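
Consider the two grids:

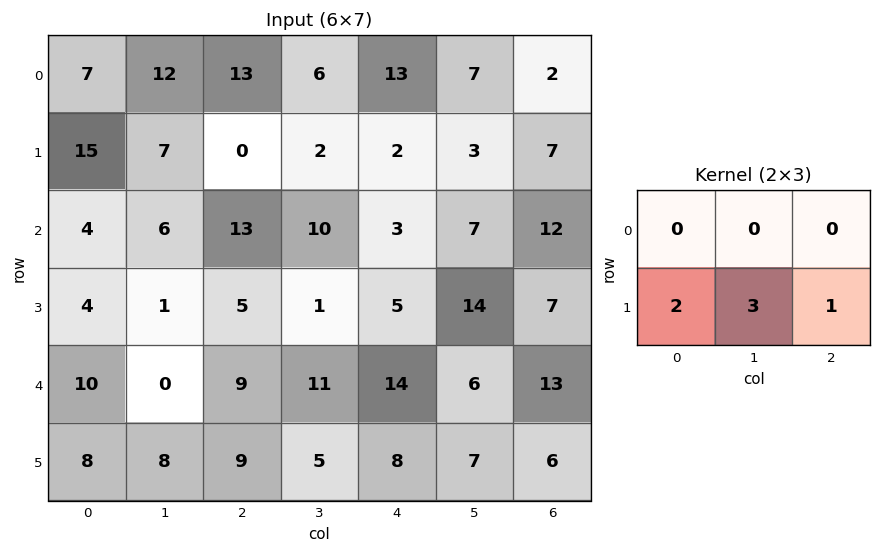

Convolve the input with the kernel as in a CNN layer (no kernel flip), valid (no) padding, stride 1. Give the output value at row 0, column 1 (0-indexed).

The receptive field on the input at this output position is [12 13 6 / 7 0 2]. Elementwise product with the kernel and sum: 7·2 + 0·3 + 2·1.

16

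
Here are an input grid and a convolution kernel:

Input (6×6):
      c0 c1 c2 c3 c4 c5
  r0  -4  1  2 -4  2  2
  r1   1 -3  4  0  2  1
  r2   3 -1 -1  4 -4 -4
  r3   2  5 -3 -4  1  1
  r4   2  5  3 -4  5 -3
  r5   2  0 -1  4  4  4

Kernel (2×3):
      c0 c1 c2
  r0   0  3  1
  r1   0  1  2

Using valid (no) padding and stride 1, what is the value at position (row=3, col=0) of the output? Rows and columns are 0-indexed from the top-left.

The receptive field on the input at this output position is [2 5 -3 / 2 5 3]. Elementwise product with the kernel and sum: 5·3 + -3·1 + 5·1 + 3·2.

23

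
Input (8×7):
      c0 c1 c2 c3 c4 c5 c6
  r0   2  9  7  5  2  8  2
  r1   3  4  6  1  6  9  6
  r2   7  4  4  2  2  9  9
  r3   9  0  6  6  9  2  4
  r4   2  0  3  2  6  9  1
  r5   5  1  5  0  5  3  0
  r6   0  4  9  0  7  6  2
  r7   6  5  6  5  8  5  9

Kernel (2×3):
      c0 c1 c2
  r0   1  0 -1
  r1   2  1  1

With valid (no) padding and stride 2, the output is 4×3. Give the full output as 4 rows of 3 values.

11 24 27
27 29 17
15 12 18
14 27 35

Output[0,0]: The receptive field on the input at this output position is [2 9 7 / 3 4 6]. Elementwise product with the kernel and sum: 2·1 + 7·-1 + 3·2 + 4·1 + 6·1.
Output[0,1]: The receptive field on the input at this output position is [7 5 2 / 6 1 6]. Elementwise product with the kernel and sum: 7·1 + 2·-1 + 6·2 + 1·1 + 6·1.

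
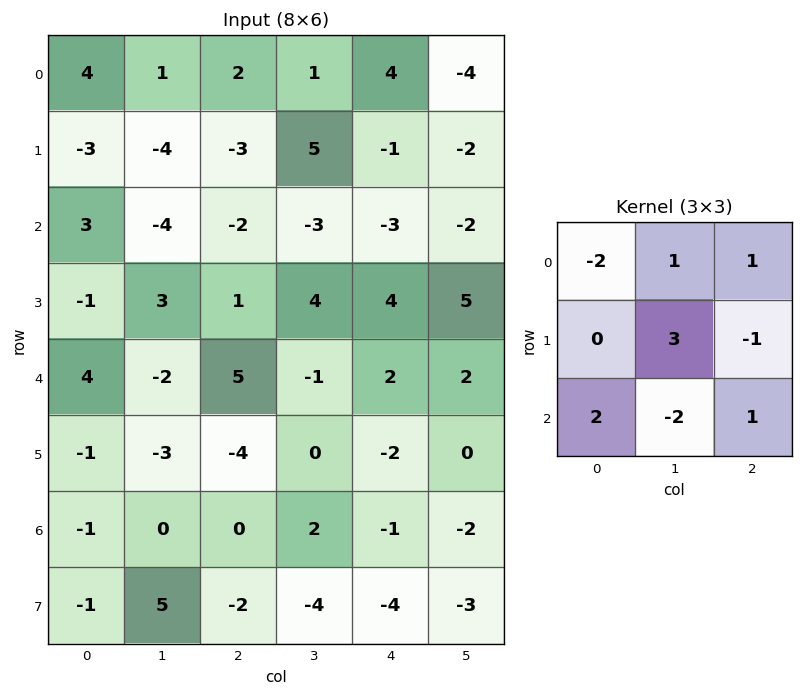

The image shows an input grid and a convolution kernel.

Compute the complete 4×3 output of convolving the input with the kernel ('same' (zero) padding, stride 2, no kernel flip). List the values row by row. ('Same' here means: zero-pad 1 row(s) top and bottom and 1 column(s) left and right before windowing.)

Output[0,0]: The receptive field on the zero-padded input at this output position is [0 0 0 / 0 4 1 / 0 -3 -4]. Elementwise product with the kernel and sum: 0·-2 + 0·1 + 0·1 + 4·3 + 1·-1 + 0·2 + -3·-2 + -4·1.

13 8 26
11 15 -15
15 17 9
0 10 -6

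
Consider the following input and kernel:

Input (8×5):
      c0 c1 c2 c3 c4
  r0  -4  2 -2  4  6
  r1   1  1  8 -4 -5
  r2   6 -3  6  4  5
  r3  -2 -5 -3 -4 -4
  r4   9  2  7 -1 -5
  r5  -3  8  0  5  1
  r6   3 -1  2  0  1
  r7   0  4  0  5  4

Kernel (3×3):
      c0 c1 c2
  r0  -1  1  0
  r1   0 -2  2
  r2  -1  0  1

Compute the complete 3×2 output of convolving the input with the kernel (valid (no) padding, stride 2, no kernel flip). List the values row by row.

20 3
-7 -14
-24 -17

Output[0,0]: The receptive field on the input at this output position is [-4 2 -2 / 1 1 8 / 6 -3 6]. Elementwise product with the kernel and sum: -4·-1 + 2·1 + 1·-2 + 8·2 + 6·-1 + 6·1.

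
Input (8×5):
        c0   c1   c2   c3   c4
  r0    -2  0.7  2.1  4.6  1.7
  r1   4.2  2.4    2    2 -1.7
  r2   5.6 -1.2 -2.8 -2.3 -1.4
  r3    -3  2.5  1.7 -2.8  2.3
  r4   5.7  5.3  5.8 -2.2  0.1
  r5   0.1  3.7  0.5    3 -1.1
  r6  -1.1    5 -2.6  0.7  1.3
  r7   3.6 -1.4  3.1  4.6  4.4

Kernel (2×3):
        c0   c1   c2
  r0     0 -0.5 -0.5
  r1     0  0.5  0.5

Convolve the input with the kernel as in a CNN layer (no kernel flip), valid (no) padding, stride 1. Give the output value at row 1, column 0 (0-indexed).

The receptive field on the input at this output position is [4.2 2.4 2 / 5.6 -1.2 -2.8]. Elementwise product with the kernel and sum: 2.4·-0.5 + 2·-0.5 + -1.2·0.5 + -2.8·0.5.

-4.2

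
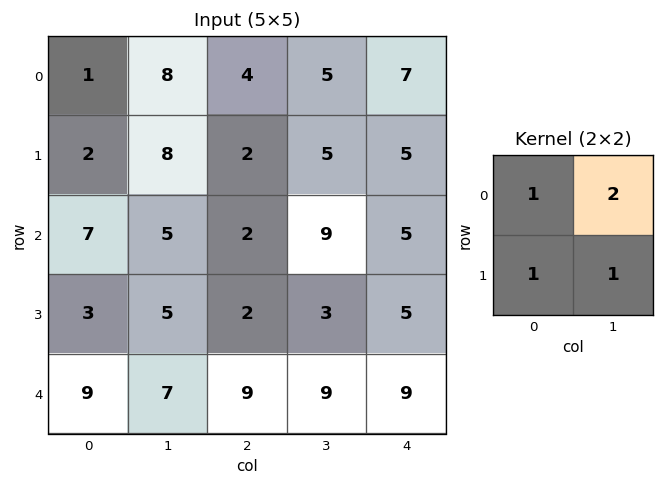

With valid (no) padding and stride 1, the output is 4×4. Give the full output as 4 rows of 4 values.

Output[0,0]: The receptive field on the input at this output position is [1 8 / 2 8]. Elementwise product with the kernel and sum: 1·1 + 8·2 + 2·1 + 8·1.
Output[0,1]: The receptive field on the input at this output position is [8 4 / 8 2]. Elementwise product with the kernel and sum: 8·1 + 4·2 + 8·1 + 2·1.

27 26 21 29
30 19 23 29
25 16 25 27
29 25 26 31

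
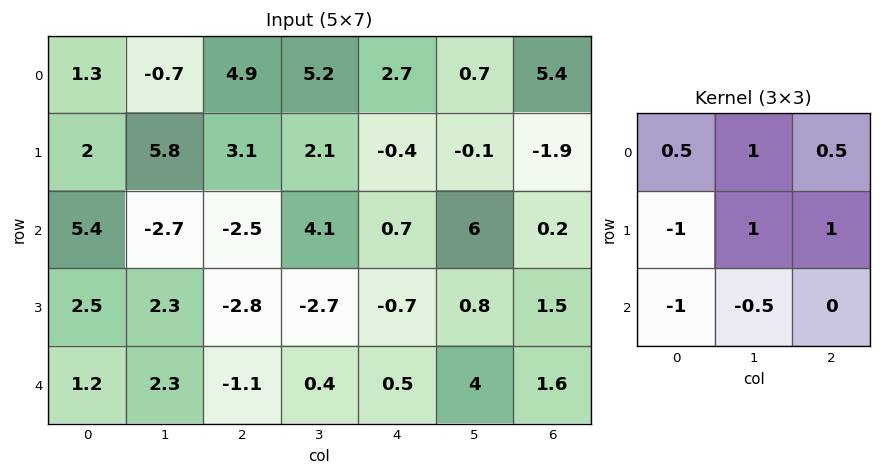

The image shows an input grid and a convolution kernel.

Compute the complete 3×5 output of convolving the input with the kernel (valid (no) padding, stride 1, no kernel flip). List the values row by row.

Output[0,0]: The receptive field on the input at this output position is [1.3 -0.7 4.9 / 2 5.8 3.1 / 5.4 -2.7 -2.5]. Elementwise product with the kernel and sum: 1.3·0.5 + -0.7·1 + 4.9·0.5 + 2·-1 + 5.8·1 + 3.1·1 + 5.4·-1 + -2.7·-0.5.
Output[0,1]: The receptive field on the input at this output position is [-0.7 4.9 5.2 / 5.8 3.1 2.1 / -2.7 -2.5 4.1]. Elementwise product with the kernel and sum: -0.7·0.5 + 4.9·1 + 5.2·0.5 + 5.8·-1 + 3.1·1 + 2.1·1 + -2.7·-1 + -2.5·-0.5.

5.25 10.5 8.05 -1.4 -0.55
-5.9 10.45 14.9 6.25 4.55
-6.6 -11.35 3.5 7.9 6.95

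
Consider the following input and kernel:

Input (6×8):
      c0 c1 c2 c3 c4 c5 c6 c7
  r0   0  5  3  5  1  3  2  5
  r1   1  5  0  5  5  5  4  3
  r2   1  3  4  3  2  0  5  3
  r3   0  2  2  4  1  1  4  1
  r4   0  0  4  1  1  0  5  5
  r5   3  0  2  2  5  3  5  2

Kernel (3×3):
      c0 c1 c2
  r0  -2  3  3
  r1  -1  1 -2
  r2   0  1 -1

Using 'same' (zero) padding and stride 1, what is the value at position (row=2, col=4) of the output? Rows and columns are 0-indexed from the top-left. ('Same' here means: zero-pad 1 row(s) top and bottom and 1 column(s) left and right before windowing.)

19

The receptive field on the zero-padded input at this output position is [5 5 5 / 3 2 0 / 4 1 1]. Elementwise product with the kernel and sum: 5·-2 + 5·3 + 5·3 + 3·-1 + 2·1 + 0·-2 + 1·1 + 1·-1.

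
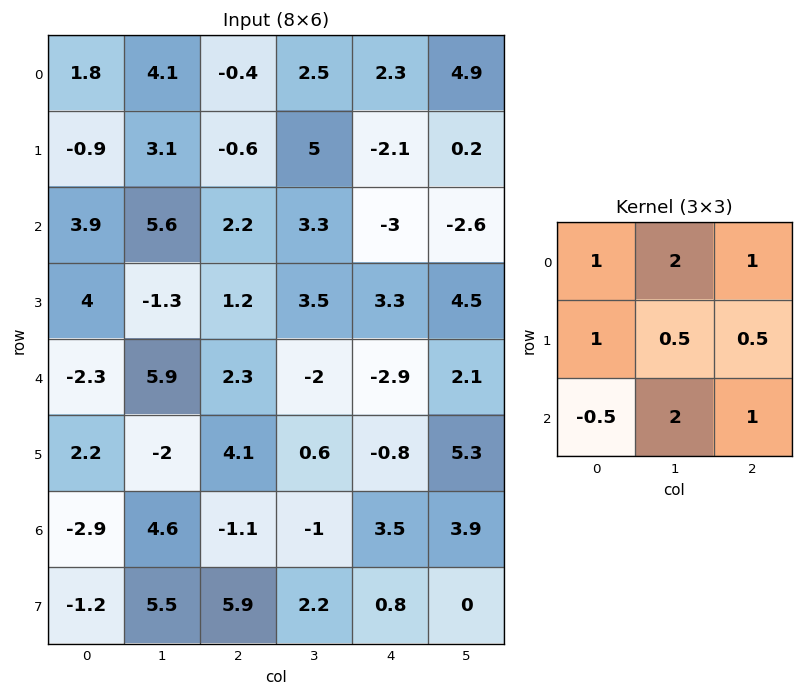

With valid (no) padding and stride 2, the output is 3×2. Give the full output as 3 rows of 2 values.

Output[0,0]: The receptive field on the input at this output position is [1.8 4.1 -0.4 / -0.9 3.1 -0.6 / 3.9 5.6 2.2]. Elementwise product with the kernel and sum: 1.8·1 + 4.1·2 + -0.4·1 + -0.9·1 + 3.1·0.5 + -0.6·0.5 + 3.9·-0.5 + 5.6·2 + 2.2·1.
Output[0,1]: The receptive field on the input at this output position is [-0.4 2.5 2.3 / -0.6 5 -2.1 / 2.2 3.3 -3]. Elementwise product with the kernel and sum: -0.4·1 + 2.5·2 + 2.3·1 + -0.6·1 + 5·0.5 + -2.1·0.5 + 2.2·-0.5 + 3.3·2 + -3·1.

21.4 10.25
36.5 2.35
24.6 1.45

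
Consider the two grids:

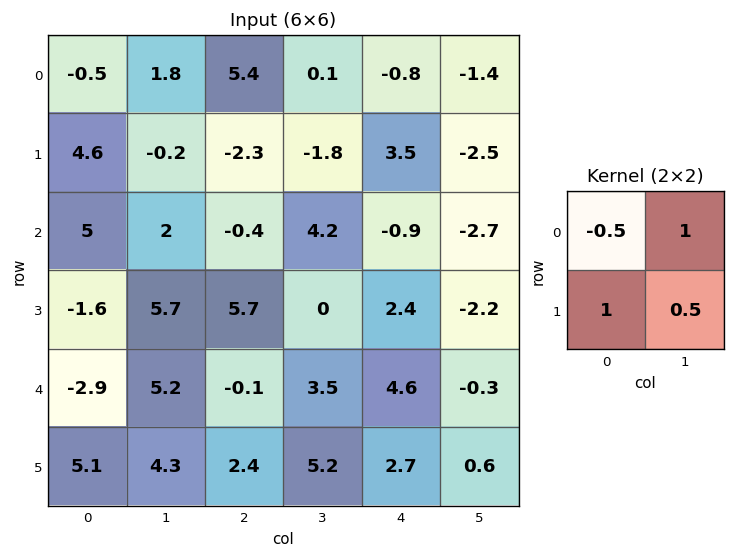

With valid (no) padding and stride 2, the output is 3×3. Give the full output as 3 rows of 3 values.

6.55 -5.8 1.25
0.75 10.1 -0.95
13.9 8.55 0.4

Output[0,0]: The receptive field on the input at this output position is [-0.5 1.8 / 4.6 -0.2]. Elementwise product with the kernel and sum: -0.5·-0.5 + 1.8·1 + 4.6·1 + -0.2·0.5.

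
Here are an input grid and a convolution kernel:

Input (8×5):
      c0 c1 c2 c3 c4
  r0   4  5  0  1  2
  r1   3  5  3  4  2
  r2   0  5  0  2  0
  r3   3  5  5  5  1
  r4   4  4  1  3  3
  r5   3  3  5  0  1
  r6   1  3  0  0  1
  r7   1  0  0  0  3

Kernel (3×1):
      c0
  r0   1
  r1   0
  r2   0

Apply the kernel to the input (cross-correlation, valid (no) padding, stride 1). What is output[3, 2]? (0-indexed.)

5

The receptive field on the input at this output position is [5 / 1 / 5]. Elementwise product with the kernel and sum: 5·1.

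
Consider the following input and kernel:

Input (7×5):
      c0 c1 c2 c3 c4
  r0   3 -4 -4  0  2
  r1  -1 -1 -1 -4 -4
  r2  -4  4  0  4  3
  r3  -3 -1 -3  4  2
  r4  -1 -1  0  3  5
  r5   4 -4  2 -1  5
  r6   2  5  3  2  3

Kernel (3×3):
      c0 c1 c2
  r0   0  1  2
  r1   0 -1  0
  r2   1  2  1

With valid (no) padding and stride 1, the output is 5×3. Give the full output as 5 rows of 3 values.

-7 5 19
-15 -12 -9
2 13 17
-8 4 10
18 17 24

Output[0,0]: The receptive field on the input at this output position is [3 -4 -4 / -1 -1 -1 / -4 4 0]. Elementwise product with the kernel and sum: -4·1 + -4·2 + -1·-1 + -4·1 + 4·2 + 0·1.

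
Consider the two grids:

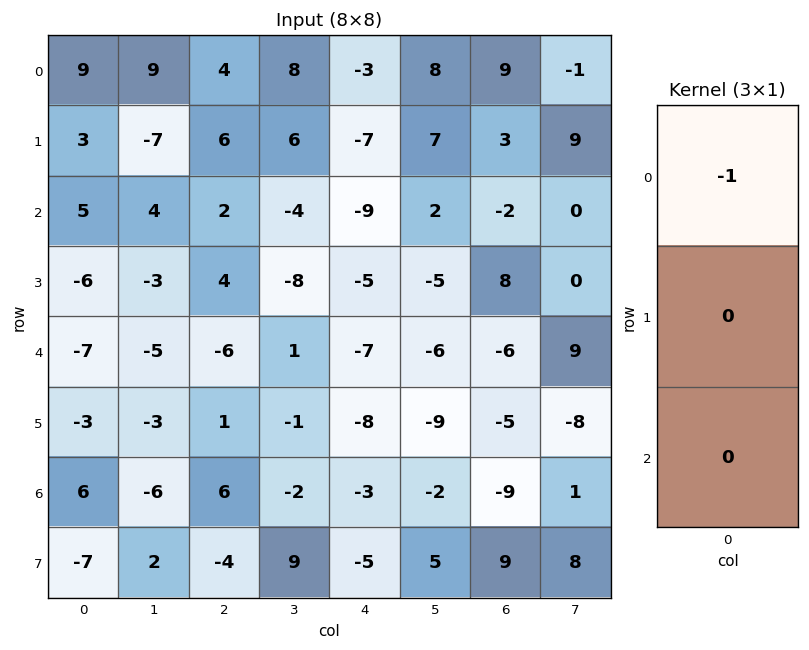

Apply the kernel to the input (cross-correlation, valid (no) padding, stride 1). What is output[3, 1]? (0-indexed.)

The receptive field on the input at this output position is [-3 / -5 / -3]. Elementwise product with the kernel and sum: -3·-1.

3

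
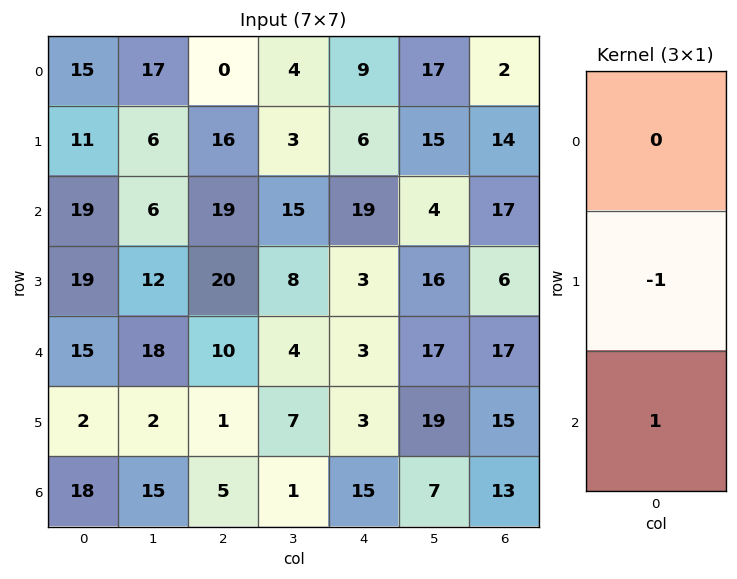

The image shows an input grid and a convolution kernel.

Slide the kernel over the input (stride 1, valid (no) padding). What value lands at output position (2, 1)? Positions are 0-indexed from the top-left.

6

The receptive field on the input at this output position is [6 / 12 / 18]. Elementwise product with the kernel and sum: 12·-1 + 18·1.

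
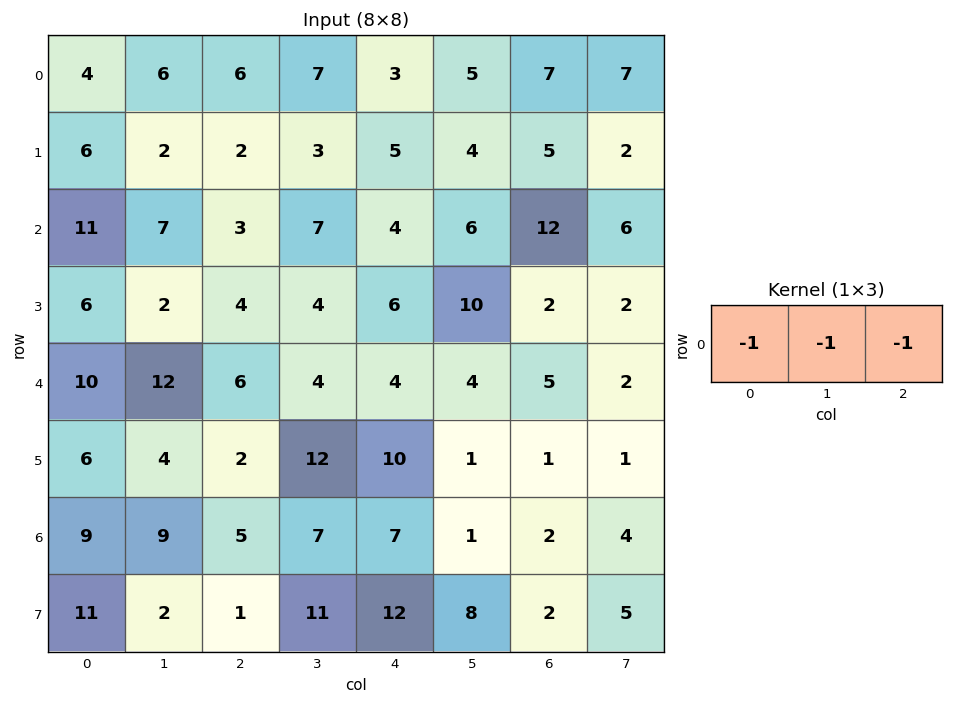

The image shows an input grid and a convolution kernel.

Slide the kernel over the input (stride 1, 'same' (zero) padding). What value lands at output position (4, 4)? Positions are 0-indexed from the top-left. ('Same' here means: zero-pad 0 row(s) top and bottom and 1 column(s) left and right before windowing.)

-12

The receptive field on the zero-padded input at this output position is [4 4 4]. Elementwise product with the kernel and sum: 4·-1 + 4·-1 + 4·-1.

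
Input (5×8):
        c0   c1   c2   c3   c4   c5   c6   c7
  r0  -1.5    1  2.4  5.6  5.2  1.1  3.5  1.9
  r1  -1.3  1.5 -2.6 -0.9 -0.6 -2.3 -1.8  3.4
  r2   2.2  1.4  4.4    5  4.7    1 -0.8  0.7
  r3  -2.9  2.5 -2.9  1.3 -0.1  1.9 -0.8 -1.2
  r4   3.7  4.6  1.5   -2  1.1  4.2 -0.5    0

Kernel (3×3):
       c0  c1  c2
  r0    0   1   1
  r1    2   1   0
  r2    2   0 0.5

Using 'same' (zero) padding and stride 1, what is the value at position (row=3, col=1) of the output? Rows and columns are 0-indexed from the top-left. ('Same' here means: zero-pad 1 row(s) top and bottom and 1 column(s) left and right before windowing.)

10.65

The receptive field on the zero-padded input at this output position is [2.2 1.4 4.4 / -2.9 2.5 -2.9 / 3.7 4.6 1.5]. Elementwise product with the kernel and sum: 1.4·1 + 4.4·1 + -2.9·2 + 2.5·1 + 3.7·2 + 1.5·0.5.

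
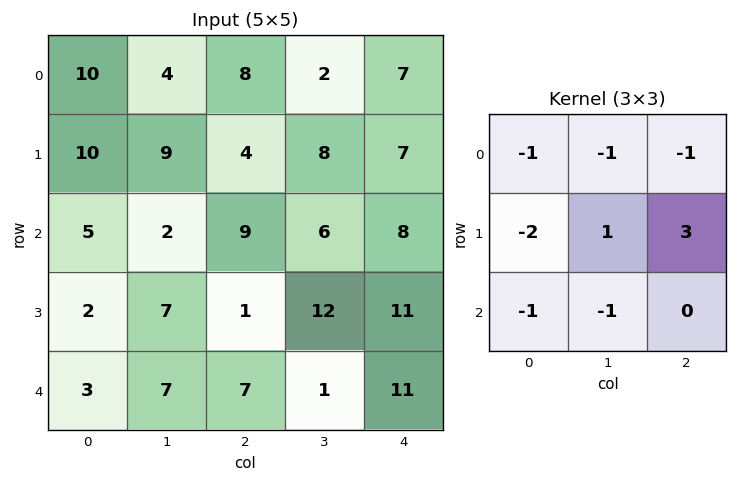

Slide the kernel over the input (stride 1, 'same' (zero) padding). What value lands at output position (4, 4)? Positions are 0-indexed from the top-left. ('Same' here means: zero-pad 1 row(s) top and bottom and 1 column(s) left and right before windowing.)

The receptive field on the zero-padded input at this output position is [12 11 0 / 1 11 0 / 0 0 0]. Elementwise product with the kernel and sum: 12·-1 + 11·-1 + 0·-1 + 1·-2 + 11·1 + 0·3 + 0·-1 + 0·-1.

-14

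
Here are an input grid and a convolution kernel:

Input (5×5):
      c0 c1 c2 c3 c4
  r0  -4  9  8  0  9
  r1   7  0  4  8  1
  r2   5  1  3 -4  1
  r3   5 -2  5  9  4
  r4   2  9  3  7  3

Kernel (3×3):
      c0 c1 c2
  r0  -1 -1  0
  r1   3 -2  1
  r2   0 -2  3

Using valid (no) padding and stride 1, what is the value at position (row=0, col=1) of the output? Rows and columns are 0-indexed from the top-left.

The receptive field on the input at this output position is [9 8 0 / 0 4 8 / 1 3 -4]. Elementwise product with the kernel and sum: 9·-1 + 8·-1 + 0·3 + 4·-2 + 8·1 + 3·-2 + -4·3.

-35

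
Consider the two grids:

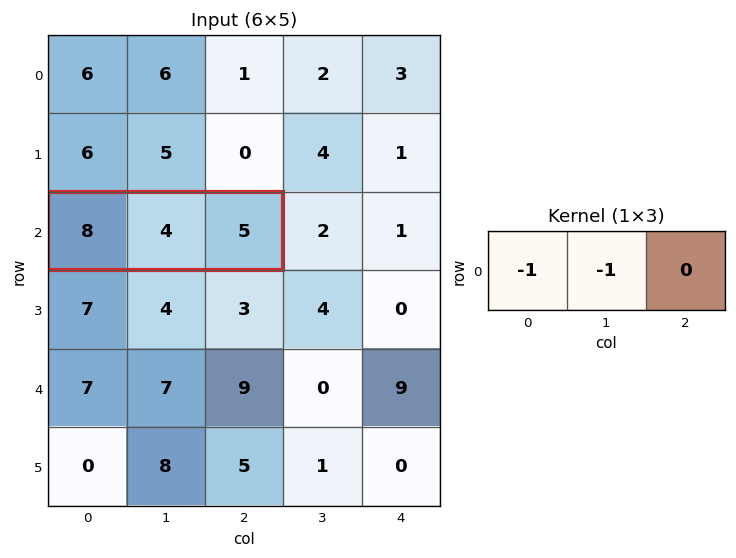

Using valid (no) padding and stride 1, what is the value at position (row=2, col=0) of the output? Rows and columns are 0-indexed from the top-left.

-12

The receptive field on the input at this output position is [8 4 5]. Elementwise product with the kernel and sum: 8·-1 + 4·-1.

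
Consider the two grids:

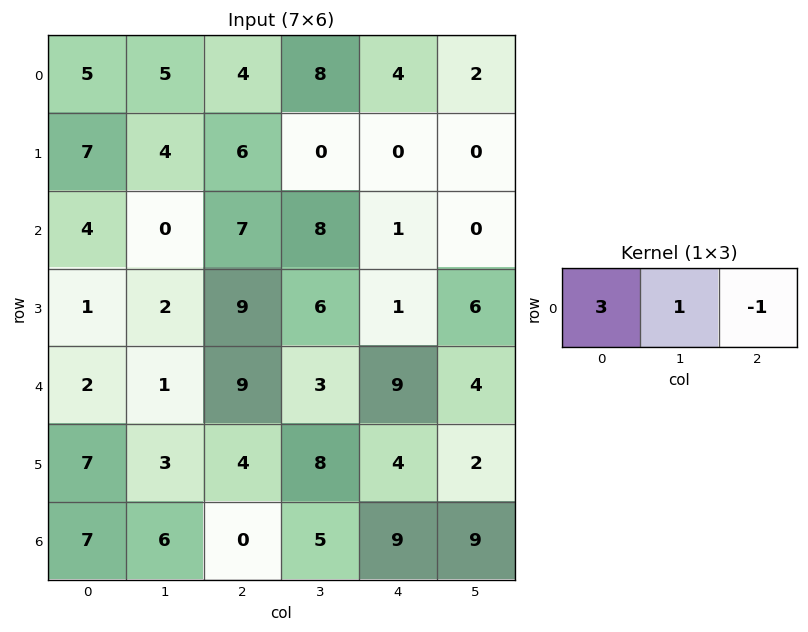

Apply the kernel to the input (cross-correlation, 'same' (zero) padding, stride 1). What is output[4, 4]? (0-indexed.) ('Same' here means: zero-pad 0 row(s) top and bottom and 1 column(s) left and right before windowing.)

The receptive field on the zero-padded input at this output position is [3 9 4]. Elementwise product with the kernel and sum: 3·3 + 9·1 + 4·-1.

14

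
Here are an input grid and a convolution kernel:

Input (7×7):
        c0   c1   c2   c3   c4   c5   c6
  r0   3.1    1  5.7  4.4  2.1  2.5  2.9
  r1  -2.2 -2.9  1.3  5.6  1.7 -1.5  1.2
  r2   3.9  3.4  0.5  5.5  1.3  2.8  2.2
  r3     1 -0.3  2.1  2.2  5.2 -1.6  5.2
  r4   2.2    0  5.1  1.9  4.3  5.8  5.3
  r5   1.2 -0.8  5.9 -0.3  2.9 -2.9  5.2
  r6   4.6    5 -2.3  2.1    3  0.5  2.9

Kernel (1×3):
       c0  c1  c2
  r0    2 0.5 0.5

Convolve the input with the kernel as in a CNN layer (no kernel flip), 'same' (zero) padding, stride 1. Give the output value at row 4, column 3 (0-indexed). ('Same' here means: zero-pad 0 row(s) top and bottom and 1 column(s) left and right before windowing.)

The receptive field on the zero-padded input at this output position is [5.1 1.9 4.3]. Elementwise product with the kernel and sum: 5.1·2 + 1.9·0.5 + 4.3·0.5.

13.3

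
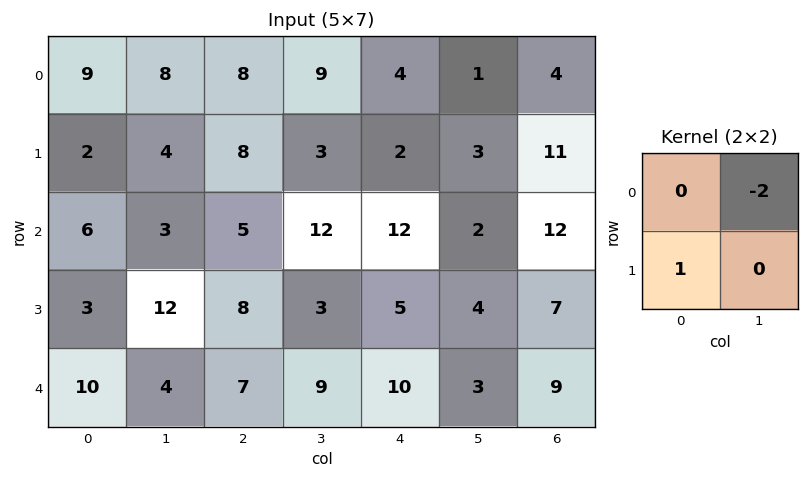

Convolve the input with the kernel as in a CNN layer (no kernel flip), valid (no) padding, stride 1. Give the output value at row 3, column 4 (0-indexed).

2

The receptive field on the input at this output position is [5 4 / 10 3]. Elementwise product with the kernel and sum: 4·-2 + 10·1.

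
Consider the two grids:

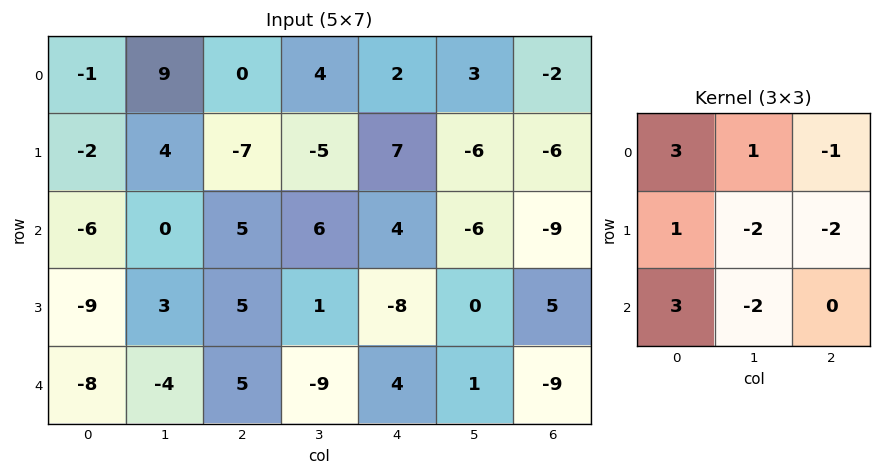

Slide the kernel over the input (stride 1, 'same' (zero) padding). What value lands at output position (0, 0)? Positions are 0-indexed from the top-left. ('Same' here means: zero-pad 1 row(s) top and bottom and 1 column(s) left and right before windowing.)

-12

The receptive field on the zero-padded input at this output position is [0 0 0 / 0 -1 9 / 0 -2 4]. Elementwise product with the kernel and sum: 0·3 + 0·1 + 0·-1 + 0·1 + -1·-2 + 9·-2 + 0·3 + -2·-2.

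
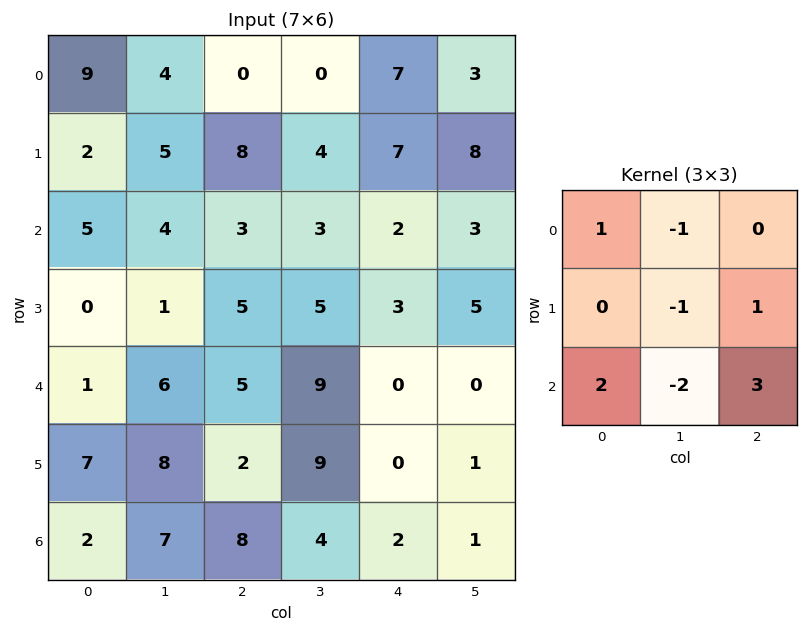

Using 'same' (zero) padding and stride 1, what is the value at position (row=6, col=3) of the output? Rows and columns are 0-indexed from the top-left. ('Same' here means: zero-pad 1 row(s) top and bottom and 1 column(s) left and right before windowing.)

The receptive field on the zero-padded input at this output position is [2 9 0 / 8 4 2 / 0 0 0]. Elementwise product with the kernel and sum: 2·1 + 9·-1 + 4·-1 + 2·1 + 0·2 + 0·-2 + 0·3.

-9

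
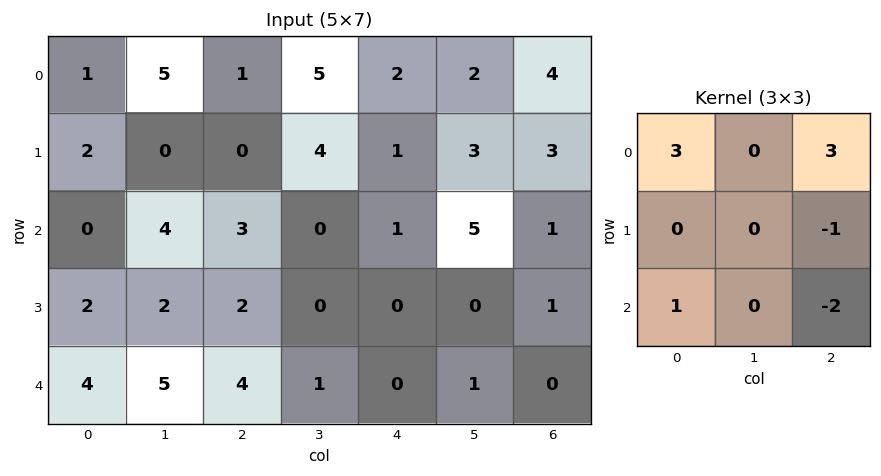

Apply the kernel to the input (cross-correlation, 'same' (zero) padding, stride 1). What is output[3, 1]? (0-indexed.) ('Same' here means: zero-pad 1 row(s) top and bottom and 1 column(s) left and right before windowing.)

3

The receptive field on the zero-padded input at this output position is [0 4 3 / 2 2 2 / 4 5 4]. Elementwise product with the kernel and sum: 0·3 + 3·3 + 2·-1 + 4·1 + 4·-2.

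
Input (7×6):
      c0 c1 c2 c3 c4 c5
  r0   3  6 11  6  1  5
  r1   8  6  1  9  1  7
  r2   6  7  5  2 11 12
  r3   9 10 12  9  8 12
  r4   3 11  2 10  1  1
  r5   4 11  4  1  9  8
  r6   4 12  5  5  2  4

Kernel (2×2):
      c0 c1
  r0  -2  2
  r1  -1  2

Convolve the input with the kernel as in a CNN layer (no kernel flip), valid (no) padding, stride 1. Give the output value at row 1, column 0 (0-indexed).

4

The receptive field on the input at this output position is [8 6 / 6 7]. Elementwise product with the kernel and sum: 8·-2 + 6·2 + 6·-1 + 7·2.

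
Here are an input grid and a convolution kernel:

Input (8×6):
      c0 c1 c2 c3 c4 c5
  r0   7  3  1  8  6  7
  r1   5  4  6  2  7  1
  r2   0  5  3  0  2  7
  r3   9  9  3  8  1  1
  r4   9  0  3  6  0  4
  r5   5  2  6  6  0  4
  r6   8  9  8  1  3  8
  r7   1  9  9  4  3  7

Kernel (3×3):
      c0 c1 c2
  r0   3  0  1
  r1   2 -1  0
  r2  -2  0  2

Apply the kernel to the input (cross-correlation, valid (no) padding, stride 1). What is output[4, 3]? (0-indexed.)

48

The receptive field on the input at this output position is [6 0 4 / 6 0 4 / 1 3 8]. Elementwise product with the kernel and sum: 6·3 + 4·1 + 6·2 + 0·-1 + 1·-2 + 8·2.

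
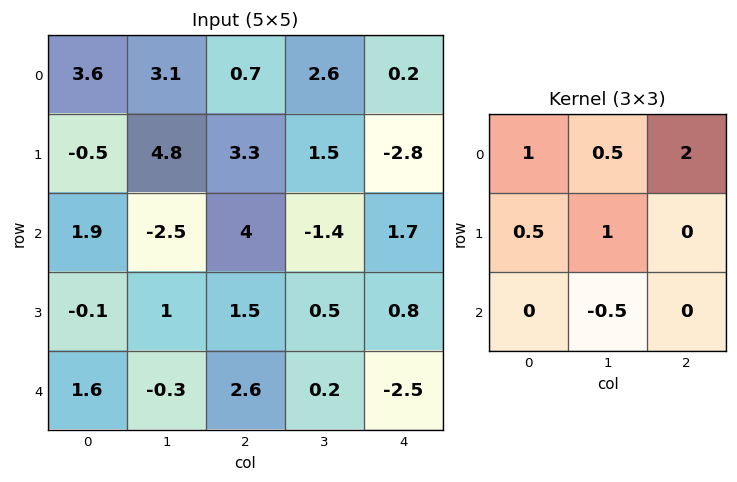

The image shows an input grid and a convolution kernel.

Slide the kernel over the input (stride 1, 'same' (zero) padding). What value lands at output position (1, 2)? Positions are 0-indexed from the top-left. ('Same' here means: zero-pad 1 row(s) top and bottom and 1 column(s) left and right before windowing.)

12.35

The receptive field on the zero-padded input at this output position is [3.1 0.7 2.6 / 4.8 3.3 1.5 / -2.5 4 -1.4]. Elementwise product with the kernel and sum: 3.1·1 + 0.7·0.5 + 2.6·2 + 4.8·0.5 + 3.3·1 + 4·-0.5.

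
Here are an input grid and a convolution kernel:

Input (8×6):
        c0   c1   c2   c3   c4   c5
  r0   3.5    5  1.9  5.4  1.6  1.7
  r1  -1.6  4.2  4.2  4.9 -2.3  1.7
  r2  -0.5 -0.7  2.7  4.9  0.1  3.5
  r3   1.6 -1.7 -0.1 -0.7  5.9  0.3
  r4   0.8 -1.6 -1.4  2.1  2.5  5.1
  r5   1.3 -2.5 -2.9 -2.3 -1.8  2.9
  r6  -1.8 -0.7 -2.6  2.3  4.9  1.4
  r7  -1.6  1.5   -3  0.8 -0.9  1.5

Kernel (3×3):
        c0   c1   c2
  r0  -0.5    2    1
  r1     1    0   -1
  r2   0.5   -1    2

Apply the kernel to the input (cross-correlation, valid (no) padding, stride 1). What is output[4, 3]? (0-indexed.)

2.9

The receptive field on the input at this output position is [2.1 2.5 5.1 / -2.3 -1.8 2.9 / 2.3 4.9 1.4]. Elementwise product with the kernel and sum: 2.1·-0.5 + 2.5·2 + 5.1·1 + -2.3·1 + 2.9·-1 + 2.3·0.5 + 4.9·-1 + 1.4·2.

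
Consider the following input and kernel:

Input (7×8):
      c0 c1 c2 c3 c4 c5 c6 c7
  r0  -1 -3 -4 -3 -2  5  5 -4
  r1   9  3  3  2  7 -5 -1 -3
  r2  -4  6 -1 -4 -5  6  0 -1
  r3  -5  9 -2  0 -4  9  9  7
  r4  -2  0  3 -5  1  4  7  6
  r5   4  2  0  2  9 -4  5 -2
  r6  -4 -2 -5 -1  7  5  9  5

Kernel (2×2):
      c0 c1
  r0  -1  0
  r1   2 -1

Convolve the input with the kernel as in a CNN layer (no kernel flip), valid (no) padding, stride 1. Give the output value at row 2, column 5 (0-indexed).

3

The receptive field on the input at this output position is [6 0 / 9 9]. Elementwise product with the kernel and sum: 6·-1 + 9·2 + 9·-1.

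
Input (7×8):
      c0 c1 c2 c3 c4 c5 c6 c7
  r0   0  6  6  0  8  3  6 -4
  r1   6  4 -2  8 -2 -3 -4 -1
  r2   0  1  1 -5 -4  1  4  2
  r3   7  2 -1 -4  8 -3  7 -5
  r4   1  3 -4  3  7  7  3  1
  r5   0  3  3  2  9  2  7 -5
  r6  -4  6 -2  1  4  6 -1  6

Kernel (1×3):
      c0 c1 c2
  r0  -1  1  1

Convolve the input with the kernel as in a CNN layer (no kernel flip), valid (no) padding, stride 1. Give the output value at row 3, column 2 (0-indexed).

The receptive field on the input at this output position is [-1 -4 8]. Elementwise product with the kernel and sum: -1·-1 + -4·1 + 8·1.

5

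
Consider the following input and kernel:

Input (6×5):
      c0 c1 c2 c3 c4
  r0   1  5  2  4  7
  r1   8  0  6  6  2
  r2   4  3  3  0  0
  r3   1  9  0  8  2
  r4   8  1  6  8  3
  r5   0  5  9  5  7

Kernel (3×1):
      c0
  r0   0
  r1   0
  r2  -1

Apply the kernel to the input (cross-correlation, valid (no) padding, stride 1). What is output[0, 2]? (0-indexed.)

The receptive field on the input at this output position is [2 / 6 / 3]. Elementwise product with the kernel and sum: 3·-1.

-3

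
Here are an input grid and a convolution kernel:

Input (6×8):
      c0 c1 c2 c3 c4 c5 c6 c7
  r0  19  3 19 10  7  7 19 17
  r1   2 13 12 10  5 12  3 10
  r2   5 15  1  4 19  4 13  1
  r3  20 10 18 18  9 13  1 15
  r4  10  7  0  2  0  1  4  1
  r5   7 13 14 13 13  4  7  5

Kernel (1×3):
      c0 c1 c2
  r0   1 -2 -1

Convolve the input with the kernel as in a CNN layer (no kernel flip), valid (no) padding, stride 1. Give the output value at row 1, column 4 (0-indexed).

-22

The receptive field on the input at this output position is [5 12 3]. Elementwise product with the kernel and sum: 5·1 + 12·-2 + 3·-1.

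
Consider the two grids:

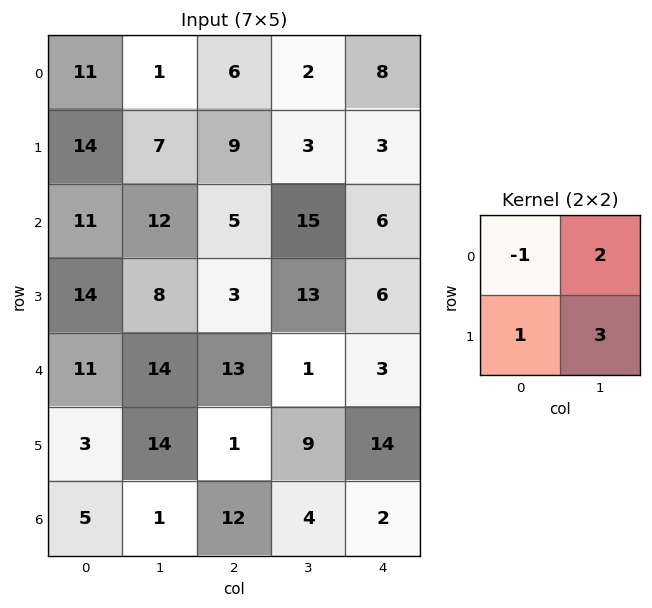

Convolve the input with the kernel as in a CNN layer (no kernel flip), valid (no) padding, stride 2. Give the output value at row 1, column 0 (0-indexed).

The receptive field on the input at this output position is [11 12 / 14 8]. Elementwise product with the kernel and sum: 11·-1 + 12·2 + 14·1 + 8·3.

51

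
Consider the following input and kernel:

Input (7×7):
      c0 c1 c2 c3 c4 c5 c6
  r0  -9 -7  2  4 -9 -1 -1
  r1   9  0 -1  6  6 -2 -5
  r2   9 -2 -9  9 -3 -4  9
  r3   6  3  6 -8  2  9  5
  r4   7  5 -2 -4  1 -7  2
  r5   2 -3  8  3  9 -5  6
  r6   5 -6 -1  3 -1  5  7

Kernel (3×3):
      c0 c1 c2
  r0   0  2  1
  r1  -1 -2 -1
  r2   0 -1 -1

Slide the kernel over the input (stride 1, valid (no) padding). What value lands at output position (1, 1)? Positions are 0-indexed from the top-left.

The receptive field on the input at this output position is [0 -1 6 / -2 -9 9 / 3 6 -8]. Elementwise product with the kernel and sum: -1·2 + 6·1 + -2·-1 + -9·-2 + 9·-1 + 6·-1 + -8·-1.

17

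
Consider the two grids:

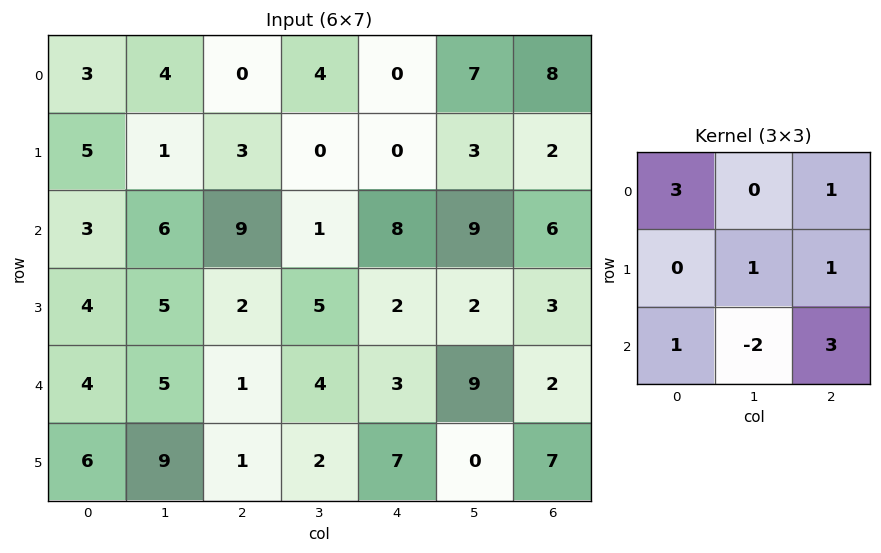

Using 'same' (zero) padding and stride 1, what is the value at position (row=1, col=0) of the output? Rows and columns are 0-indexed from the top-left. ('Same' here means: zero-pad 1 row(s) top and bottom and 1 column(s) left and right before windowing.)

22

The receptive field on the zero-padded input at this output position is [0 3 4 / 0 5 1 / 0 3 6]. Elementwise product with the kernel and sum: 0·3 + 4·1 + 5·1 + 1·1 + 0·1 + 3·-2 + 6·3.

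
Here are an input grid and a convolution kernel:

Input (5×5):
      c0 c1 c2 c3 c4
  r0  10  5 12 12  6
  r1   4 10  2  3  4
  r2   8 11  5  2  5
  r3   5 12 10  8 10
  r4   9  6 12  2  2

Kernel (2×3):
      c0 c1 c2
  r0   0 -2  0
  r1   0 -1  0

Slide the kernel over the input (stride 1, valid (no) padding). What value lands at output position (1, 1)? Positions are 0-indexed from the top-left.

The receptive field on the input at this output position is [10 2 3 / 11 5 2]. Elementwise product with the kernel and sum: 2·-2 + 5·-1.

-9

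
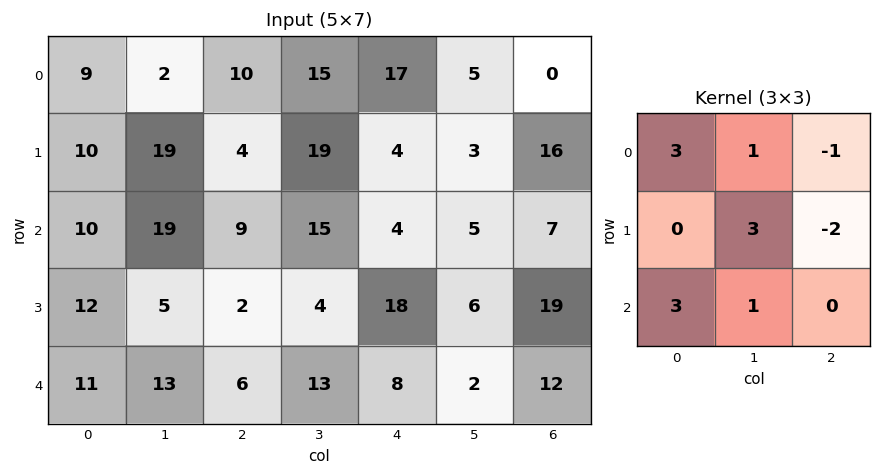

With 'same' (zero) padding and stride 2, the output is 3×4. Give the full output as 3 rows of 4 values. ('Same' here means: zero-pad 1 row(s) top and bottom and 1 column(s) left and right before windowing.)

33 61 102 25
-5 56 90 83
14 5 44 73

Output[0,0]: The receptive field on the zero-padded input at this output position is [0 0 0 / 0 9 2 / 0 10 19]. Elementwise product with the kernel and sum: 0·3 + 0·1 + 0·-1 + 9·3 + 2·-2 + 0·3 + 10·1.
Output[0,1]: The receptive field on the zero-padded input at this output position is [0 0 0 / 2 10 15 / 19 4 19]. Elementwise product with the kernel and sum: 0·3 + 0·1 + 0·-1 + 10·3 + 15·-2 + 19·3 + 4·1.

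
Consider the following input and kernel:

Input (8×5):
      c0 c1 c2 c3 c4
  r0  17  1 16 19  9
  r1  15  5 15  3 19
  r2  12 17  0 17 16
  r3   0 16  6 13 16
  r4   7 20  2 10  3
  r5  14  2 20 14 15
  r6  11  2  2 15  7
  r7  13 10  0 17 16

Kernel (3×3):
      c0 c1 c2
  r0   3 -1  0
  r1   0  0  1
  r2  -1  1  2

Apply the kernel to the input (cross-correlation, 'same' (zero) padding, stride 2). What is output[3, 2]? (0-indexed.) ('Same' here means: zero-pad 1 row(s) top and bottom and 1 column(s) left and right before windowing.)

26

The receptive field on the zero-padded input at this output position is [14 15 0 / 15 7 0 / 17 16 0]. Elementwise product with the kernel and sum: 14·3 + 15·-1 + 0·1 + 17·-1 + 16·1 + 0·2.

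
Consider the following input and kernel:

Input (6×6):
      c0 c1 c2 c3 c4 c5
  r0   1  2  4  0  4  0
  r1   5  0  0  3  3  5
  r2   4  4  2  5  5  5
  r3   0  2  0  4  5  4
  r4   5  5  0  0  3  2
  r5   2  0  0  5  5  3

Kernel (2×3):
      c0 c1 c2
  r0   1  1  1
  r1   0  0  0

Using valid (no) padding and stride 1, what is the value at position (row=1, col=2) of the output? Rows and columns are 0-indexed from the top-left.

6

The receptive field on the input at this output position is [0 3 3 / 2 5 5]. Elementwise product with the kernel and sum: 0·1 + 3·1 + 3·1.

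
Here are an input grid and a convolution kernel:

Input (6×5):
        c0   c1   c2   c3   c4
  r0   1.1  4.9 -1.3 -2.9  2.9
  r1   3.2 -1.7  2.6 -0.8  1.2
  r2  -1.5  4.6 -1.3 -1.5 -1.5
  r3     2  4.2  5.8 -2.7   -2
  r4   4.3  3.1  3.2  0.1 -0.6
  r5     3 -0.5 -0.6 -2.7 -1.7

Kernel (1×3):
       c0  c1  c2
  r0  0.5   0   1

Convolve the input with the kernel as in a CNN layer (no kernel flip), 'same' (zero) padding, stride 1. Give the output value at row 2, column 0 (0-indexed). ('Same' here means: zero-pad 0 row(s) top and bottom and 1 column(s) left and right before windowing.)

The receptive field on the zero-padded input at this output position is [0 -1.5 4.6]. Elementwise product with the kernel and sum: 0·0.5 + 4.6·1.

4.6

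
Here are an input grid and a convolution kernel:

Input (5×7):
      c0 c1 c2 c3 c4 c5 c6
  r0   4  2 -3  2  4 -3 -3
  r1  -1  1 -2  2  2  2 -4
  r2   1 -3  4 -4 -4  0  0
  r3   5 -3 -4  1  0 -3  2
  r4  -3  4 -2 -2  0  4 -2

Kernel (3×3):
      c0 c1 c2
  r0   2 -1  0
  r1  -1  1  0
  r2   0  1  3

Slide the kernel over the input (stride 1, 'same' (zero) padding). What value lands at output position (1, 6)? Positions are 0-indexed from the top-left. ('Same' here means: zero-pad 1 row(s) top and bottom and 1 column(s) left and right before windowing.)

The receptive field on the zero-padded input at this output position is [-3 -3 0 / 2 -4 0 / 0 0 0]. Elementwise product with the kernel and sum: -3·2 + -3·-1 + 2·-1 + -4·1 + 0·1 + 0·3.

-9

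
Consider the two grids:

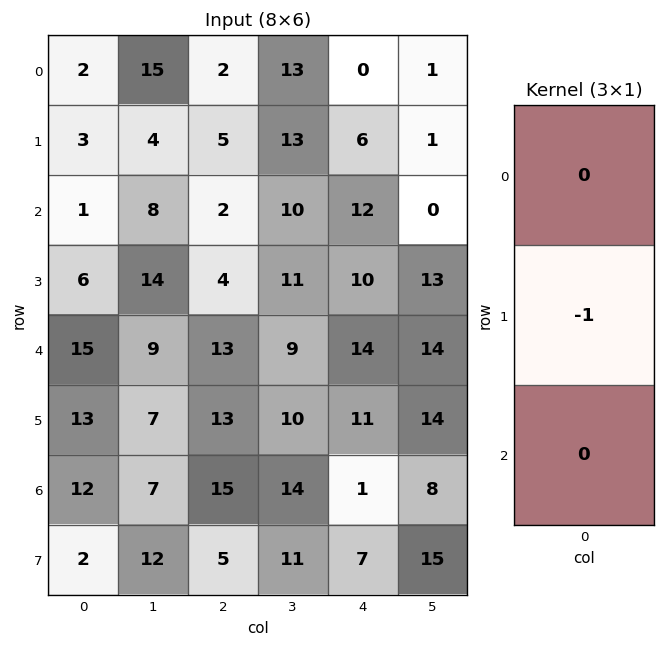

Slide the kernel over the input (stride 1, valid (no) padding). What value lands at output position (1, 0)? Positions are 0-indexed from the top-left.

-1

The receptive field on the input at this output position is [3 / 1 / 6]. Elementwise product with the kernel and sum: 1·-1.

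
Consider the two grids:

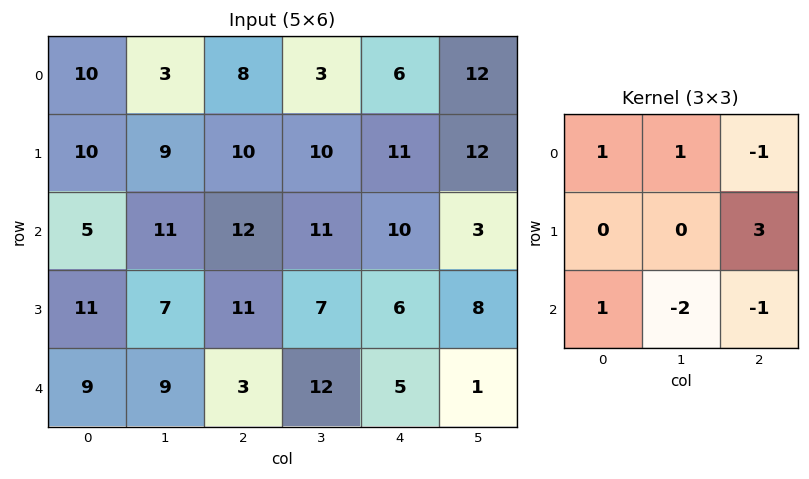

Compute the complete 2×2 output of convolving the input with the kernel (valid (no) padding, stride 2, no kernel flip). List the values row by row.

Output[0,0]: The receptive field on the input at this output position is [10 3 8 / 10 9 10 / 5 11 12]. Elementwise product with the kernel and sum: 10·1 + 3·1 + 8·-1 + 10·3 + 5·1 + 11·-2 + 12·-1.

6 18
25 5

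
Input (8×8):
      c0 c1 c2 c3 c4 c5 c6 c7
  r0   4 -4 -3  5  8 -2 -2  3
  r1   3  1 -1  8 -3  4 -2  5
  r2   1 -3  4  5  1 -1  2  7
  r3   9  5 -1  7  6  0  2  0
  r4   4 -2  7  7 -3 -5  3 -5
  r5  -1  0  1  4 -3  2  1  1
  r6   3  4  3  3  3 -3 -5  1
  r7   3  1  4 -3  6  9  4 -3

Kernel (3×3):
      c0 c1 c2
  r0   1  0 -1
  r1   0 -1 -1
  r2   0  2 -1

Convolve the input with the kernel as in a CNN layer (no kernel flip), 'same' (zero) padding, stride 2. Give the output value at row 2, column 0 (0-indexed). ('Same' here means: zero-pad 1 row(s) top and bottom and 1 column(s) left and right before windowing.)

-9

The receptive field on the zero-padded input at this output position is [0 9 5 / 0 4 -2 / 0 -1 0]. Elementwise product with the kernel and sum: 0·1 + 5·-1 + 4·-1 + -2·-1 + -1·2 + 0·-1.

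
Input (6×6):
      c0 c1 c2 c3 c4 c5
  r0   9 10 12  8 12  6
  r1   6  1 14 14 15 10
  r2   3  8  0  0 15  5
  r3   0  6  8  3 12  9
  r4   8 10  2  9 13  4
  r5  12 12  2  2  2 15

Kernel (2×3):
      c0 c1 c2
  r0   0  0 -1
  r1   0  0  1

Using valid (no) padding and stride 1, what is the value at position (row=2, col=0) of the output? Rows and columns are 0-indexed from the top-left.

The receptive field on the input at this output position is [3 8 0 / 0 6 8]. Elementwise product with the kernel and sum: 0·-1 + 8·1.

8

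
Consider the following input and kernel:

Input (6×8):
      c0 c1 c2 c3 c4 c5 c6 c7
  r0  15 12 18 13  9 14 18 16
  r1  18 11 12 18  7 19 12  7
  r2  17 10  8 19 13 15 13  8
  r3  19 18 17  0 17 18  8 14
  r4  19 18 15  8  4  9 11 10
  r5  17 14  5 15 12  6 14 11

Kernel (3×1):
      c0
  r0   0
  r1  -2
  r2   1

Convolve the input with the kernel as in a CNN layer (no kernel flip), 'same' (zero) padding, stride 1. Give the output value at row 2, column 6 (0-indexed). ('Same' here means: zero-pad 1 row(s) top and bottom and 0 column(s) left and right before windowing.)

-18

The receptive field on the zero-padded input at this output position is [12 / 13 / 8]. Elementwise product with the kernel and sum: 13·-2 + 8·1.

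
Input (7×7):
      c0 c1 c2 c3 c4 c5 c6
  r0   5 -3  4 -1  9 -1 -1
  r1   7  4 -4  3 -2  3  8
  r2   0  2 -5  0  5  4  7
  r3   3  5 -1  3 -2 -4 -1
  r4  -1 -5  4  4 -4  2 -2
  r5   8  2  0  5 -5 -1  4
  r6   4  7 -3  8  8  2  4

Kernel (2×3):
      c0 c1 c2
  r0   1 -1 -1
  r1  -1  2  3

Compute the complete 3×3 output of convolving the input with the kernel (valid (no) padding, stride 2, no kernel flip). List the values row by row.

Output[0,0]: The receptive field on the input at this output position is [5 -3 4 / 7 4 -4]. Elementwise product with the kernel and sum: 5·1 + -3·-1 + 4·-1 + 7·-1 + 4·2 + -4·3.
Output[0,1]: The receptive field on the input at this output position is [4 -1 9 / -4 3 -2]. Elementwise product with the kernel and sum: 4·1 + -1·-1 + 9·-1 + -4·-1 + 3·2 + -2·3.

-7 0 43
7 -9 -15
-4 -1 11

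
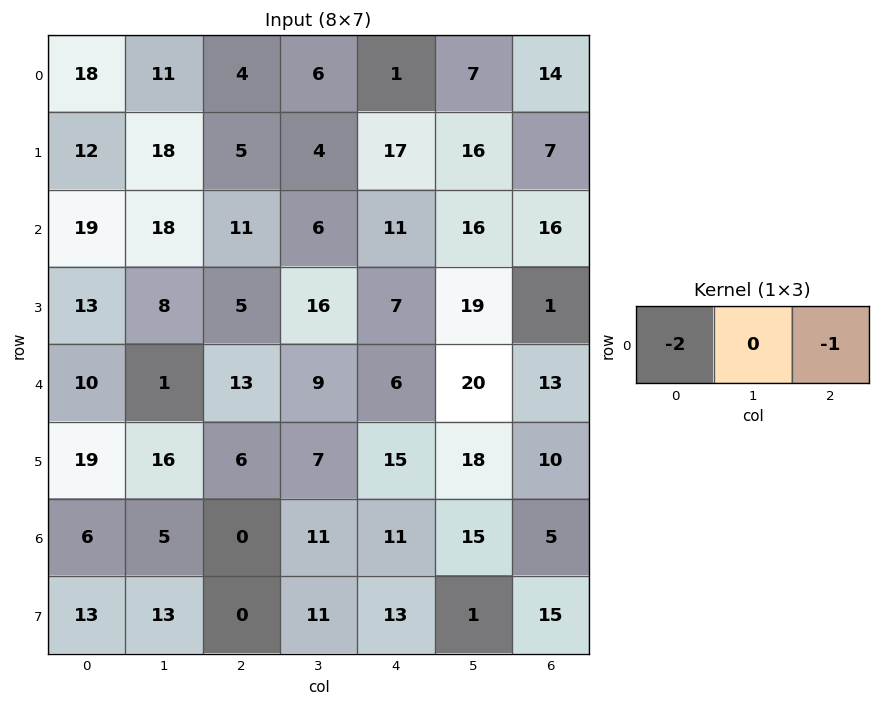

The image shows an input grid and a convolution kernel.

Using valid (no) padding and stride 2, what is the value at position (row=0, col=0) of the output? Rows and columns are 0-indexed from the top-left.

The receptive field on the input at this output position is [18 11 4]. Elementwise product with the kernel and sum: 18·-2 + 4·-1.

-40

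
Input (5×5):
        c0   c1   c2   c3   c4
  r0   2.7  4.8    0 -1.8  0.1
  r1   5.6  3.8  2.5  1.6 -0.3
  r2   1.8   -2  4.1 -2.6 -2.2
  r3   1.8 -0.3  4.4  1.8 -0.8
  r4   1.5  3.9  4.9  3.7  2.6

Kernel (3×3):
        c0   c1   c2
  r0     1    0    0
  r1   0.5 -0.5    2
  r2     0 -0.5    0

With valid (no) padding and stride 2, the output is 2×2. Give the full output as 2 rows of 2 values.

9.6 1.15
9.7 1.95

Output[0,0]: The receptive field on the input at this output position is [2.7 4.8 0 / 5.6 3.8 2.5 / 1.8 -2 4.1]. Elementwise product with the kernel and sum: 2.7·1 + 5.6·0.5 + 3.8·-0.5 + 2.5·2 + -2·-0.5.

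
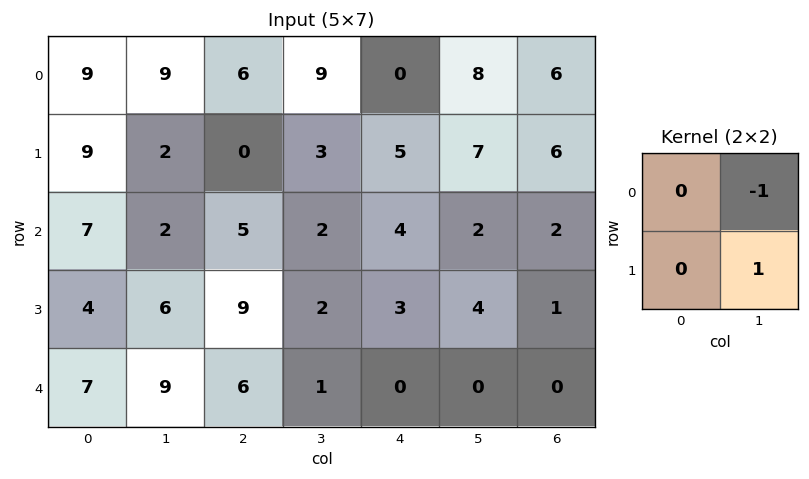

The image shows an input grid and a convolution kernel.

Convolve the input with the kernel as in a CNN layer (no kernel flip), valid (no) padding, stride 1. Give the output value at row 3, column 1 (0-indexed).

The receptive field on the input at this output position is [6 9 / 9 6]. Elementwise product with the kernel and sum: 9·-1 + 6·1.

-3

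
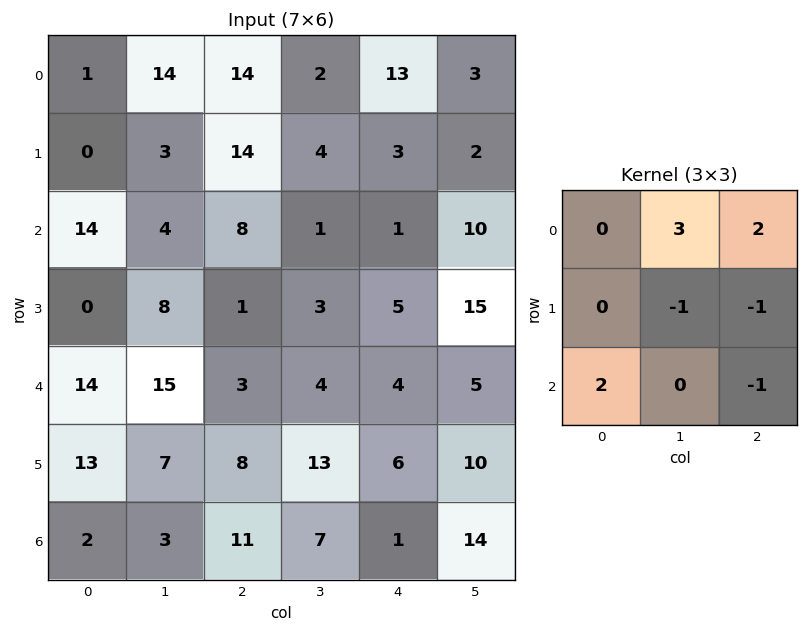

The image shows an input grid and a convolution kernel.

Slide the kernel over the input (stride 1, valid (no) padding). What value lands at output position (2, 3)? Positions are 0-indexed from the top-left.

The receptive field on the input at this output position is [1 1 10 / 3 5 15 / 4 4 5]. Elementwise product with the kernel and sum: 1·3 + 10·2 + 5·-1 + 15·-1 + 4·2 + 5·-1.

6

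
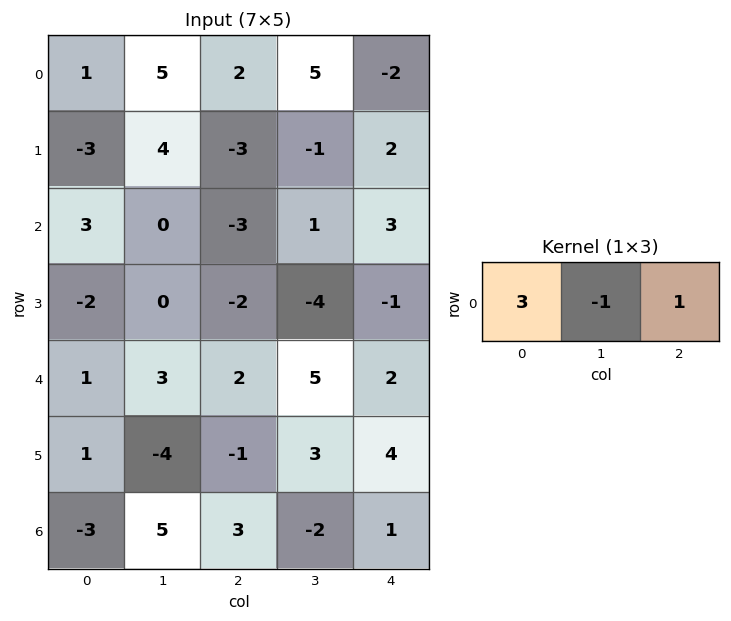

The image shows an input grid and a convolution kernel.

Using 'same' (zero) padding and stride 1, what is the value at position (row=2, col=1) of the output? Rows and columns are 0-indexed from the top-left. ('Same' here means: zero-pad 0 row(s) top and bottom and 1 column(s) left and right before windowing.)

6

The receptive field on the zero-padded input at this output position is [3 0 -3]. Elementwise product with the kernel and sum: 3·3 + 0·-1 + -3·1.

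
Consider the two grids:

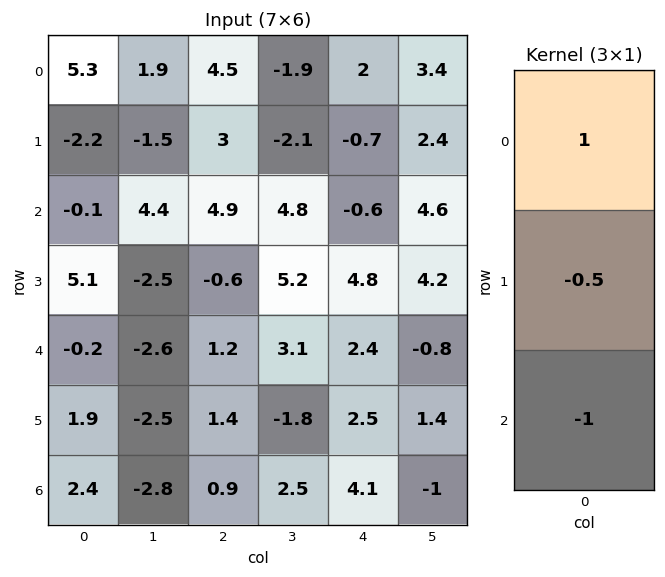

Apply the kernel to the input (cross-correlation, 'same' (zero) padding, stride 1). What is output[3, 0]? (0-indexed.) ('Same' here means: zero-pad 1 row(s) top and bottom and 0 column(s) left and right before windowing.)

-2.45

The receptive field on the zero-padded input at this output position is [-0.1 / 5.1 / -0.2]. Elementwise product with the kernel and sum: -0.1·1 + 5.1·-0.5 + -0.2·-1.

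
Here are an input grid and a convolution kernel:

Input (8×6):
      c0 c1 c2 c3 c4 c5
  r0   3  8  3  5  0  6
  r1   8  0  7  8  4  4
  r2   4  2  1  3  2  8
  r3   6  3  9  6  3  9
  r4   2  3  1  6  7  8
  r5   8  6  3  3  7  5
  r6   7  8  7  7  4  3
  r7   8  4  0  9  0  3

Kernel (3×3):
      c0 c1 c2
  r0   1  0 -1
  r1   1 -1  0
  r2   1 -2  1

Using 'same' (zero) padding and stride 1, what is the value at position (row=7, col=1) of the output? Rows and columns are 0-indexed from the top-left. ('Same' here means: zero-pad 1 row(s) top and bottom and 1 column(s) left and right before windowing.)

The receptive field on the zero-padded input at this output position is [7 8 7 / 8 4 0 / 0 0 0]. Elementwise product with the kernel and sum: 7·1 + 7·-1 + 8·1 + 4·-1 + 0·1 + 0·-2 + 0·1.

4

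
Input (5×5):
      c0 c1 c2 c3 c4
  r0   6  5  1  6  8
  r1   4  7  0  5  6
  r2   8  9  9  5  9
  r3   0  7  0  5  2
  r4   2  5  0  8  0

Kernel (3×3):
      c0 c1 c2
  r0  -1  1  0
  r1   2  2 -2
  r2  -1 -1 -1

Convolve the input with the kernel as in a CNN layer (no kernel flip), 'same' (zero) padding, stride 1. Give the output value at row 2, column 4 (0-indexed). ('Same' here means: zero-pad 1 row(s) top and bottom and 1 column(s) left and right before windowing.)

22

The receptive field on the zero-padded input at this output position is [5 6 0 / 5 9 0 / 5 2 0]. Elementwise product with the kernel and sum: 5·-1 + 6·1 + 5·2 + 9·2 + 0·-2 + 5·-1 + 2·-1 + 0·-1.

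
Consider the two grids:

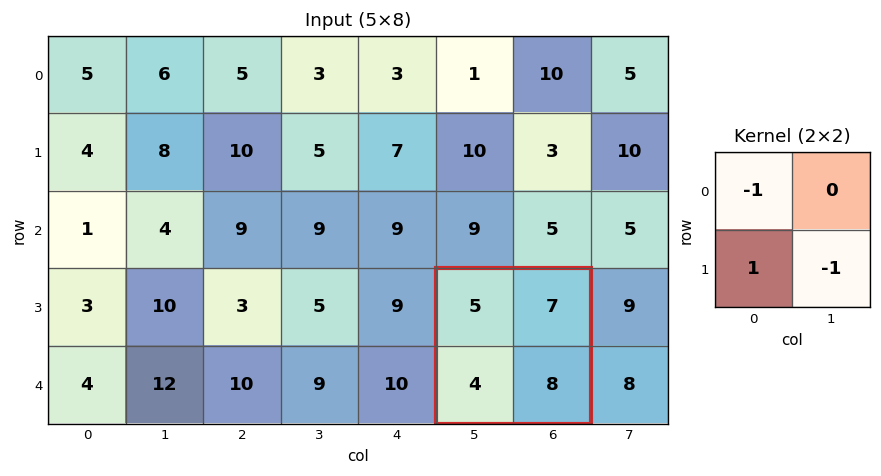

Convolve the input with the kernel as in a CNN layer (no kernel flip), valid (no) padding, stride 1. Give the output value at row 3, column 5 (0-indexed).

-9

The receptive field on the input at this output position is [5 7 / 4 8]. Elementwise product with the kernel and sum: 5·-1 + 4·1 + 8·-1.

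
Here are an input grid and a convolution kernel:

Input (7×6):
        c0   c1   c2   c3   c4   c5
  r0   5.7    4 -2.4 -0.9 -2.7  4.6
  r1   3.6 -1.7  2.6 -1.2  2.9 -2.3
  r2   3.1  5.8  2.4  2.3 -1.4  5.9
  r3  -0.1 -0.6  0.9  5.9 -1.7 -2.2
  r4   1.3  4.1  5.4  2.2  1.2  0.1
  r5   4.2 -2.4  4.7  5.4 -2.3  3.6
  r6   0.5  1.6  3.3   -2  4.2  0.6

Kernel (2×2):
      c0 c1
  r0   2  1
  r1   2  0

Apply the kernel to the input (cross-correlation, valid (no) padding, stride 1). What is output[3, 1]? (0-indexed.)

The receptive field on the input at this output position is [-0.6 0.9 / 4.1 5.4]. Elementwise product with the kernel and sum: -0.6·2 + 0.9·1 + 4.1·2.

7.9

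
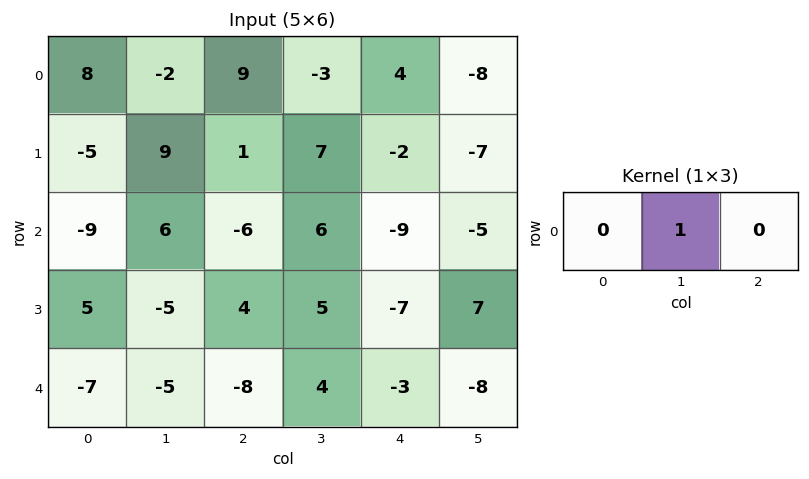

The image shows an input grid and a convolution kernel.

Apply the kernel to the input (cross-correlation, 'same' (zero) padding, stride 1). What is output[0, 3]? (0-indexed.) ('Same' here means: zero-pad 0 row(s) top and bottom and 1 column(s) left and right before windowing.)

The receptive field on the zero-padded input at this output position is [9 -3 4]. Elementwise product with the kernel and sum: -3·1.

-3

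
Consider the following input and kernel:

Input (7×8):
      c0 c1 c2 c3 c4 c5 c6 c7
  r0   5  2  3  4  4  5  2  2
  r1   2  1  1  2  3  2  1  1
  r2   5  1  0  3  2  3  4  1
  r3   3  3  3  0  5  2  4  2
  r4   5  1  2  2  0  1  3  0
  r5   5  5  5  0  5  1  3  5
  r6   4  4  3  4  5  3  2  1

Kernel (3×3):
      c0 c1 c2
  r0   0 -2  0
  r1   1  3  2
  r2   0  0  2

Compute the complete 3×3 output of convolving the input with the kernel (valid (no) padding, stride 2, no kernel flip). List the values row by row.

3 9 9
20 7 19
34 21 16

Output[0,0]: The receptive field on the input at this output position is [5 2 3 / 2 1 1 / 5 1 0]. Elementwise product with the kernel and sum: 2·-2 + 2·1 + 1·3 + 1·2 + 0·2.
Output[0,1]: The receptive field on the input at this output position is [3 4 4 / 1 2 3 / 0 3 2]. Elementwise product with the kernel and sum: 4·-2 + 1·1 + 2·3 + 3·2 + 2·2.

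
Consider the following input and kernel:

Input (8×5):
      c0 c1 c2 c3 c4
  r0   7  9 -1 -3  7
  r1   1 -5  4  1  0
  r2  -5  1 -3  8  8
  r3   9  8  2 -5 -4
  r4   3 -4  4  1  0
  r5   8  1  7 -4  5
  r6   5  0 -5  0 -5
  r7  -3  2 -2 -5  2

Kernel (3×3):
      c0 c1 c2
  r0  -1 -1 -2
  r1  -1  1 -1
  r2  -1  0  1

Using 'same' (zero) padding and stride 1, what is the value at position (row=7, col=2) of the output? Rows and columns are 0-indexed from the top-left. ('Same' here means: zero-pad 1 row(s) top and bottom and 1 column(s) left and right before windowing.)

The receptive field on the zero-padded input at this output position is [0 -5 0 / 2 -2 -5 / 0 0 0]. Elementwise product with the kernel and sum: 0·-1 + -5·-1 + 0·-2 + 2·-1 + -2·1 + -5·-1 + 0·-1 + 0·1.

6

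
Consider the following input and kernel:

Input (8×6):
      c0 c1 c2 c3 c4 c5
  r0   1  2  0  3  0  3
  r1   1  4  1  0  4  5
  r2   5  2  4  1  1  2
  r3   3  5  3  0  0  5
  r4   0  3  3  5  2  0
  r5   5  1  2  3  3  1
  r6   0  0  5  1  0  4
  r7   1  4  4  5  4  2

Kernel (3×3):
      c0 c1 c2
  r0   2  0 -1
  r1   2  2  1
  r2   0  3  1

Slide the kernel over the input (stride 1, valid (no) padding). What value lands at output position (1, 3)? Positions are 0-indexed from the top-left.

The receptive field on the input at this output position is [0 4 5 / 1 1 2 / 0 0 5]. Elementwise product with the kernel and sum: 0·2 + 5·-1 + 1·2 + 1·2 + 2·1 + 0·3 + 5·1.

6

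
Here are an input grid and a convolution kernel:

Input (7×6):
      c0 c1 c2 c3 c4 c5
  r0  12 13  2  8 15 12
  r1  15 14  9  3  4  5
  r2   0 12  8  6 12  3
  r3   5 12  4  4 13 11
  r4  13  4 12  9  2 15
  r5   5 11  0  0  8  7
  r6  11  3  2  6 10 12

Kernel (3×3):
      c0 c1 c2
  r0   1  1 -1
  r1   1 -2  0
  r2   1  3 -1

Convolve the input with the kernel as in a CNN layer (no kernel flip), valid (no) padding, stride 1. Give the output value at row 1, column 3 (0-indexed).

The receptive field on the input at this output position is [3 4 5 / 6 12 3 / 4 13 11]. Elementwise product with the kernel and sum: 3·1 + 4·1 + 5·-1 + 6·1 + 12·-2 + 4·1 + 13·3 + 11·-1.

16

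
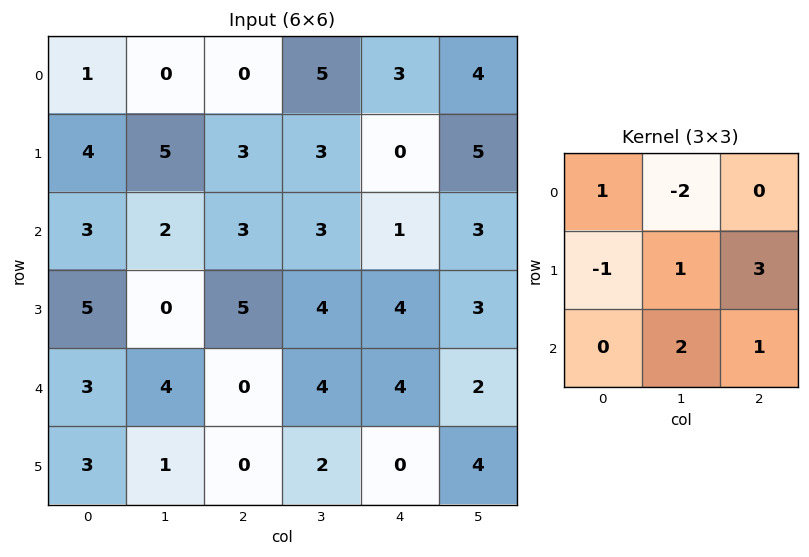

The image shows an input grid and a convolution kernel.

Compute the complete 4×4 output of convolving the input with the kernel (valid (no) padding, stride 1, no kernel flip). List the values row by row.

18 16 -3 16
7 23 12 21
17 17 20 20
8 0 17 6

Output[0,0]: The receptive field on the input at this output position is [1 0 0 / 4 5 3 / 3 2 3]. Elementwise product with the kernel and sum: 1·1 + 0·-2 + 4·-1 + 5·1 + 3·3 + 2·2 + 3·1.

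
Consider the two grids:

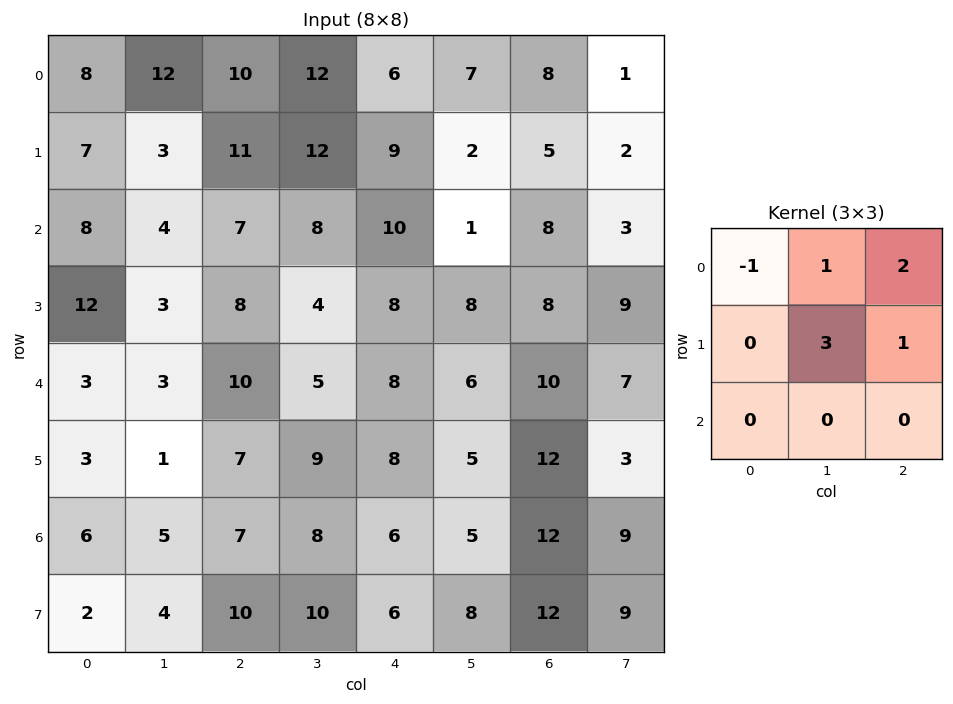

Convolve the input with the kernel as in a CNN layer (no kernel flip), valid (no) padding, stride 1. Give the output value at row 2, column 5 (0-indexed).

The receptive field on the input at this output position is [1 8 3 / 8 8 9 / 6 10 7]. Elementwise product with the kernel and sum: 1·-1 + 8·1 + 3·2 + 8·3 + 9·1.

46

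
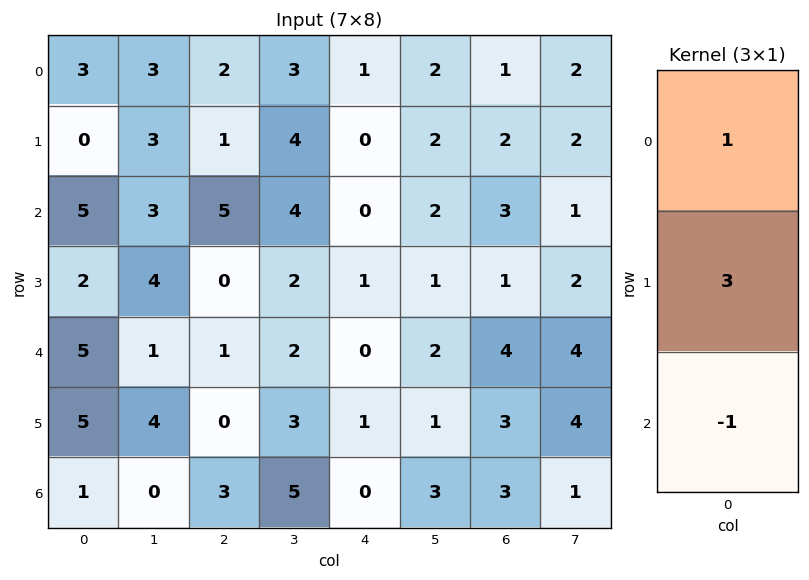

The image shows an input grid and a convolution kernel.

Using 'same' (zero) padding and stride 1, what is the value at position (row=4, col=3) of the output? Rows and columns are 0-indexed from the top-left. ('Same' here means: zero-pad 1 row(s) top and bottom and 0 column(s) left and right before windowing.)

The receptive field on the zero-padded input at this output position is [2 / 2 / 3]. Elementwise product with the kernel and sum: 2·1 + 2·3 + 3·-1.

5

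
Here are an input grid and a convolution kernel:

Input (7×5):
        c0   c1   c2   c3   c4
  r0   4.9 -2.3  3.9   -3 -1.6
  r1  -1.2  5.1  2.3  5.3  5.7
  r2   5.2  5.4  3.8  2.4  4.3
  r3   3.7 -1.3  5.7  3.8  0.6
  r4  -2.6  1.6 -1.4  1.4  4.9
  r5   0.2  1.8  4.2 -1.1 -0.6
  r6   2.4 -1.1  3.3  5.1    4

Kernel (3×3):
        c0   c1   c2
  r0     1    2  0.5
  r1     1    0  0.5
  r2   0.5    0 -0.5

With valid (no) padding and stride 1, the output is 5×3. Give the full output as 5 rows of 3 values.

Output[0,0]: The receptive field on the input at this output position is [4.9 -2.3 3.9 / -1.2 5.1 2.3 / 5.2 5.4 3.8]. Elementwise product with the kernel and sum: 4.9·1 + -2.3·2 + 3.9·0.5 + -1.2·1 + 2.3·0.5 + 5.2·0.5 + 3.8·-0.5.
Output[0,1]: The receptive field on the input at this output position is [-2.3 3.9 -3 / 5.1 2.3 5.3 / 5.4 3.8 2.4]. Elementwise product with the kernel and sum: -2.3·1 + 3.9·2 + -3·0.5 + 5.1·1 + 5.3·0.5 + 5.4·0.5 + 2.4·-0.5.

2.9 13.25 2
16.25 16.4 24.25
23.85 14.9 13.6
-1.35 15.75 17.05
1.75 -2.35 7.4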